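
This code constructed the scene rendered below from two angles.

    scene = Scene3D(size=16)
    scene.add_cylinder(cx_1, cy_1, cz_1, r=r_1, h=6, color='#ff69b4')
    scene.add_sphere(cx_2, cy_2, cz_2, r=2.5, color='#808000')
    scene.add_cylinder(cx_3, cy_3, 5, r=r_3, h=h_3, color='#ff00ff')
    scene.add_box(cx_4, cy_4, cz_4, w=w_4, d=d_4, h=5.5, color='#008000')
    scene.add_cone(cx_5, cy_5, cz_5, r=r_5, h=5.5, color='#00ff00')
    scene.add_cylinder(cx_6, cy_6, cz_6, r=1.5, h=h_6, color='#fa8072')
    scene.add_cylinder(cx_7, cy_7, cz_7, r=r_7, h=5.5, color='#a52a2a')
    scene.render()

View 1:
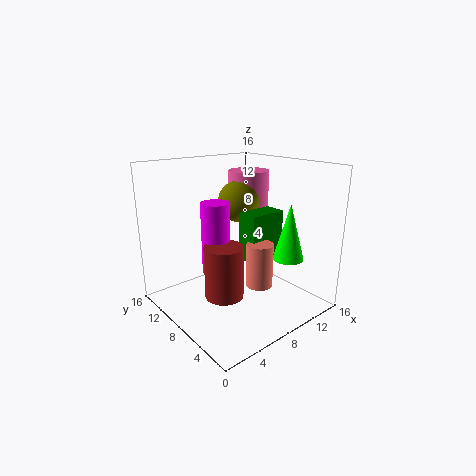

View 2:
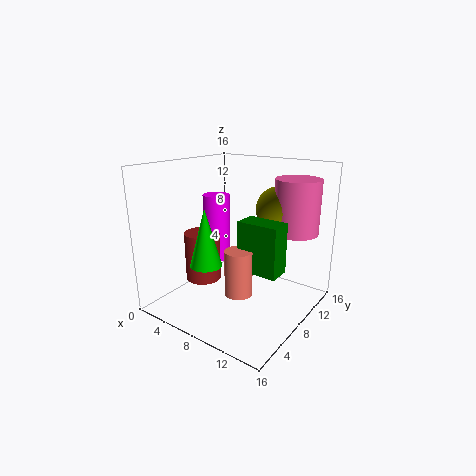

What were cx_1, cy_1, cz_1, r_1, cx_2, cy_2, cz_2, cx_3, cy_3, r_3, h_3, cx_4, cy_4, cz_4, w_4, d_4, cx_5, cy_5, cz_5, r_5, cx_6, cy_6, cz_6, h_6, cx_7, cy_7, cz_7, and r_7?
cx_1 = 13
cy_1 = 12
cz_1 = 8.5
r_1 = 2.5
cx_2 = 11
cy_2 = 11.5
cz_2 = 11
cx_3 = 5
cy_3 = 8
r_3 = 1.5
h_3 = 7.5
cx_4 = 9
cy_4 = 6.5
cz_4 = 5
w_4 = 4.5
d_4 = 2.5
cx_5 = 9
cy_5 = 1.5
cz_5 = 7.5
r_5 = 1.5
cx_6 = 9.5
cy_6 = 6
cz_6 = 2.5
h_6 = 5
cx_7 = 4.5
cy_7 = 6
cz_7 = 3
r_7 = 2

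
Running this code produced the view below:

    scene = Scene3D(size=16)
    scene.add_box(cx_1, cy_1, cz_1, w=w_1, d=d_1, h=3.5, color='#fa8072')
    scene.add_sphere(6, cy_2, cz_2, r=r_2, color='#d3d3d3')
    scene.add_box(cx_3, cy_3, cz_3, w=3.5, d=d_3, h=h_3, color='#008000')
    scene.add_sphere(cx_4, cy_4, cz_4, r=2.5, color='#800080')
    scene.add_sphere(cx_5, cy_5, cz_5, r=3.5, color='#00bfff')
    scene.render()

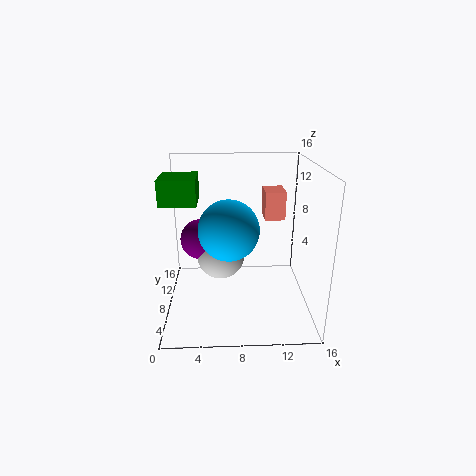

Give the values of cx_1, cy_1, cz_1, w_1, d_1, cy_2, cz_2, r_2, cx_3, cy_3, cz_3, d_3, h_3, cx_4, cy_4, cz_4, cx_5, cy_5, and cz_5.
cx_1 = 11.5, cy_1 = 12, cz_1 = 8.5, w_1 = 2.5, d_1 = 3.5, cy_2 = 12, cz_2 = 4, r_2 = 3, cx_3 = 0.5, cy_3 = 3.5, cz_3 = 13, d_3 = 4, h_3 = 2.5, cx_4 = 3.5, cy_4 = 12.5, cz_4 = 6, cx_5 = 7, cy_5 = 9, cz_5 = 8.5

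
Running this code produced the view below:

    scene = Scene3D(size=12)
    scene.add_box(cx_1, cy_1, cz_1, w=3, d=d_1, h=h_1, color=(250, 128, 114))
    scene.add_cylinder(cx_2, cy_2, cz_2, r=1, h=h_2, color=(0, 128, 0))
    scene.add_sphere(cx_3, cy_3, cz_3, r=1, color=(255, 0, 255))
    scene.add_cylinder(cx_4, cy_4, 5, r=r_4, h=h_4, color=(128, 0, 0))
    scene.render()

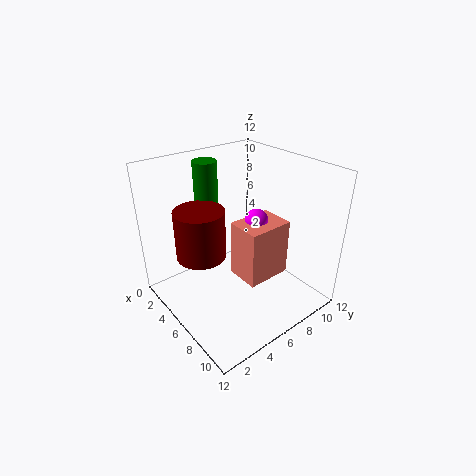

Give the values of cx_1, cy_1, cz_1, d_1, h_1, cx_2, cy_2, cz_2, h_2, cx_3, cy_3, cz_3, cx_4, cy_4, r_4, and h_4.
cx_1 = 5
cy_1 = 6
cz_1 = 2
d_1 = 4
h_1 = 5
cx_2 = 3
cy_2 = 5
cz_2 = 6
h_2 = 6
cx_3 = 6
cy_3 = 8
cz_3 = 7
cx_4 = 5
cy_4 = 3
r_4 = 2
h_4 = 4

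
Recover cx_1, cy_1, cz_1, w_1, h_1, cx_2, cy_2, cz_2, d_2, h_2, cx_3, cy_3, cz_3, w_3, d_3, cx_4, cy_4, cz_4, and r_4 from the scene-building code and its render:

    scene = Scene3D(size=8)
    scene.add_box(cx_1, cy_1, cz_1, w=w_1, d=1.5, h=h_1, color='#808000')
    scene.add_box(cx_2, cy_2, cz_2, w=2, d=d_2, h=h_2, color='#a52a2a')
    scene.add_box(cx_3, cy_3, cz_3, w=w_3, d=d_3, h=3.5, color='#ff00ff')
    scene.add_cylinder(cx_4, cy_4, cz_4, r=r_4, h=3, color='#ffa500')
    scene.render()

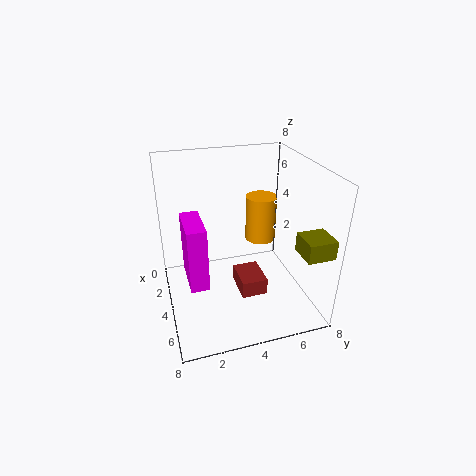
cx_1 = 6, cy_1 = 6.5, cz_1 = 4, w_1 = 1.5, h_1 = 1, cx_2 = 3, cy_2 = 4, cz_2 = 0.5, d_2 = 1.5, h_2 = 1, cx_3 = 3, cy_3 = 1, cz_3 = 2, w_3 = 2.5, d_3 = 1, cx_4 = 1, cy_4 = 6.5, cz_4 = 2, r_4 = 1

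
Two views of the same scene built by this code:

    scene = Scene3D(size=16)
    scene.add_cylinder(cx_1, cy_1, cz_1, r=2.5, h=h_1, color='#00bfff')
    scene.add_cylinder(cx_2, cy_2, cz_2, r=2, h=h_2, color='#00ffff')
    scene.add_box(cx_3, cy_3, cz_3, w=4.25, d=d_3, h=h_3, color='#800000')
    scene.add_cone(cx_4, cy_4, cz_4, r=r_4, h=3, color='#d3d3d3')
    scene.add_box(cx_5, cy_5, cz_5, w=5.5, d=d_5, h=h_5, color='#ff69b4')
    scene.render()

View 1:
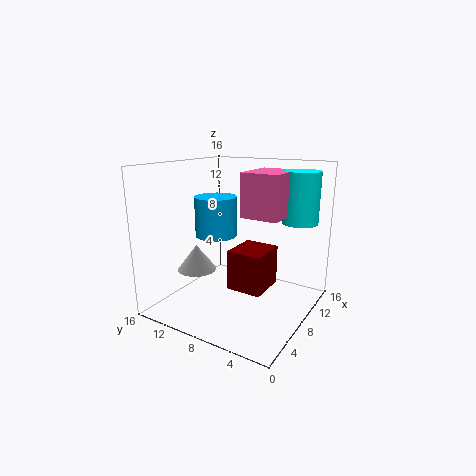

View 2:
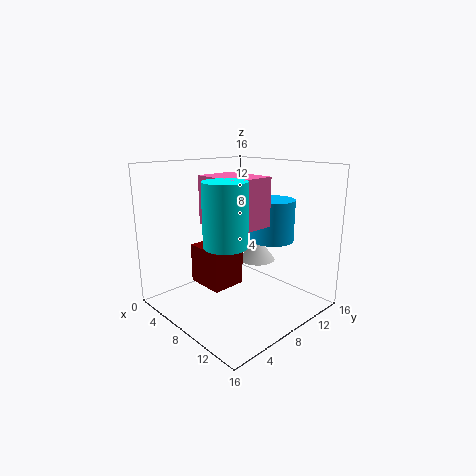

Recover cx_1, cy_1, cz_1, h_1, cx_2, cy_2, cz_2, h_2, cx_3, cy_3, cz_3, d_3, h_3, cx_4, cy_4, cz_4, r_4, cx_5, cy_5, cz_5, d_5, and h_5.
cx_1 = 9.5
cy_1 = 12
cz_1 = 7.25
h_1 = 4.75
cx_2 = 12.25
cy_2 = 2.5
cz_2 = 9.5
h_2 = 5.75
cx_3 = 5
cy_3 = 3.75
cz_3 = 3.25
d_3 = 3.75
h_3 = 4.25
cx_4 = 6.5
cy_4 = 12.75
cz_4 = 3.75
r_4 = 2.25
cx_5 = 7.5
cy_5 = 3.25
cz_5 = 10.5
d_5 = 4.25
h_5 = 4.75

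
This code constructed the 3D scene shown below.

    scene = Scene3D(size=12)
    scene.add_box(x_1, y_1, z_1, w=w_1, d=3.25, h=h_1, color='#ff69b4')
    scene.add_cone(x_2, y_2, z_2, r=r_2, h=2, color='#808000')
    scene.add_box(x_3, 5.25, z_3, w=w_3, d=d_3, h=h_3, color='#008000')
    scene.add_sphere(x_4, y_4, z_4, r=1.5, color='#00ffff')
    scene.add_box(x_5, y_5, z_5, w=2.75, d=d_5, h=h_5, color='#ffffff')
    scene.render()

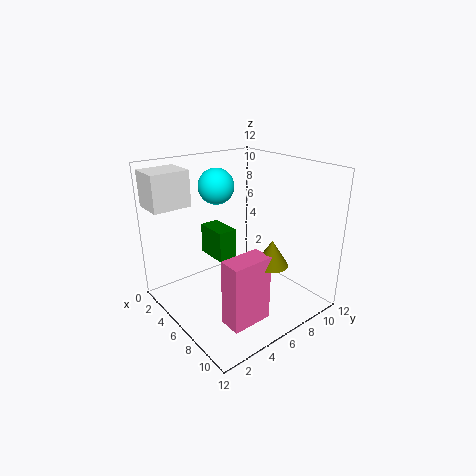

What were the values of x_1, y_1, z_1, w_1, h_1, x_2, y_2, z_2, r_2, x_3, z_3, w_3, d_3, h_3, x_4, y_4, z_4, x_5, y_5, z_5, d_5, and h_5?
x_1 = 8.75
y_1 = 2.25
z_1 = 1
w_1 = 1.75
h_1 = 5.25
x_2 = 10
y_2 = 6
z_2 = 5.25
r_2 = 1.25
x_3 = 1.5
z_3 = 3.25
w_3 = 3
d_3 = 1.75
h_3 = 2.75
x_4 = 3.75
y_4 = 5.5
z_4 = 10
x_5 = 0.25
y_5 = 0.25
z_5 = 8.5
d_5 = 3.25
h_5 = 3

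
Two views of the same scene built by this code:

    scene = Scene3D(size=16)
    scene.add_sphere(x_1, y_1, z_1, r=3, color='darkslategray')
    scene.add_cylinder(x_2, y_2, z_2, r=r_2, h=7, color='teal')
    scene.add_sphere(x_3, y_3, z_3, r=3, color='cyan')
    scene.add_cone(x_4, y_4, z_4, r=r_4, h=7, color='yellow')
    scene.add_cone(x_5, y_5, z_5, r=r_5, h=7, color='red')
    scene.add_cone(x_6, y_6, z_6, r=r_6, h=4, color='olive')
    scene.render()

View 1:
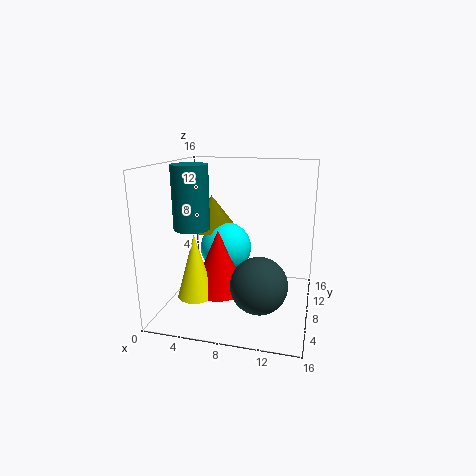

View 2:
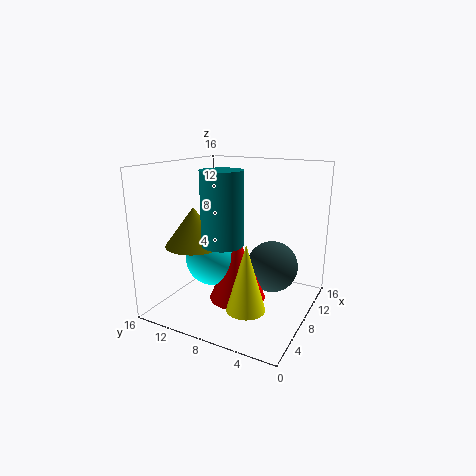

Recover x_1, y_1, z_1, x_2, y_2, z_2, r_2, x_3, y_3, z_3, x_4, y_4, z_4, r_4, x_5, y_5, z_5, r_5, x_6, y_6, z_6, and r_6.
x_1 = 11; y_1 = 5; z_1 = 4; x_2 = 3; y_2 = 7; z_2 = 9; r_2 = 2; x_3 = 6; y_3 = 10; z_3 = 6; x_4 = 4; y_4 = 5; z_4 = 2; r_4 = 2; x_5 = 6; y_5 = 7; z_5 = 2; r_5 = 3; x_6 = 4; y_6 = 11; z_6 = 8; r_6 = 3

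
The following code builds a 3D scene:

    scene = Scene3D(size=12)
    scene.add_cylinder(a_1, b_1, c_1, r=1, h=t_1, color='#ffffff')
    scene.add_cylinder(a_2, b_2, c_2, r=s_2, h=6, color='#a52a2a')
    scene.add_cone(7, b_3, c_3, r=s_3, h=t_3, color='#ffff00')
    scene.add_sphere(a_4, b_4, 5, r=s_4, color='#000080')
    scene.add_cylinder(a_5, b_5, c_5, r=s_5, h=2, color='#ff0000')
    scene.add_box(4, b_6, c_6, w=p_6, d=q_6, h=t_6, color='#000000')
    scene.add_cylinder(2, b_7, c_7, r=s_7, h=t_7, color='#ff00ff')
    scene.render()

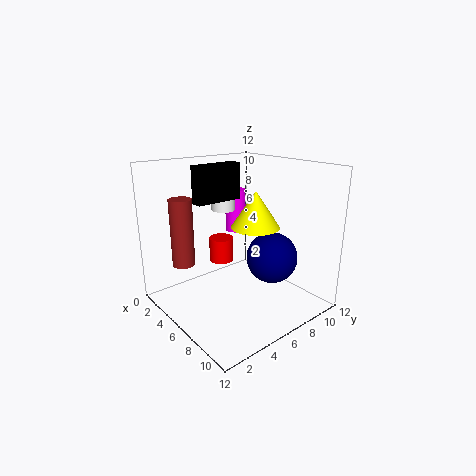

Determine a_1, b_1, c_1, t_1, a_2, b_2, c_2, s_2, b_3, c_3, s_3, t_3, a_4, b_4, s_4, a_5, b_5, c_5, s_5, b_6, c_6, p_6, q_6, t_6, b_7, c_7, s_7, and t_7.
a_1 = 4; b_1 = 6; c_1 = 8; t_1 = 2; a_2 = 2; b_2 = 3; c_2 = 3; s_2 = 1; b_3 = 7; c_3 = 7; s_3 = 2; t_3 = 3; a_4 = 9; b_4 = 7; s_4 = 2; a_5 = 5; b_5 = 5; c_5 = 4; s_5 = 1; b_6 = 3; c_6 = 9; p_6 = 1; q_6 = 4; t_6 = 3; b_7 = 9; c_7 = 5; s_7 = 1; t_7 = 4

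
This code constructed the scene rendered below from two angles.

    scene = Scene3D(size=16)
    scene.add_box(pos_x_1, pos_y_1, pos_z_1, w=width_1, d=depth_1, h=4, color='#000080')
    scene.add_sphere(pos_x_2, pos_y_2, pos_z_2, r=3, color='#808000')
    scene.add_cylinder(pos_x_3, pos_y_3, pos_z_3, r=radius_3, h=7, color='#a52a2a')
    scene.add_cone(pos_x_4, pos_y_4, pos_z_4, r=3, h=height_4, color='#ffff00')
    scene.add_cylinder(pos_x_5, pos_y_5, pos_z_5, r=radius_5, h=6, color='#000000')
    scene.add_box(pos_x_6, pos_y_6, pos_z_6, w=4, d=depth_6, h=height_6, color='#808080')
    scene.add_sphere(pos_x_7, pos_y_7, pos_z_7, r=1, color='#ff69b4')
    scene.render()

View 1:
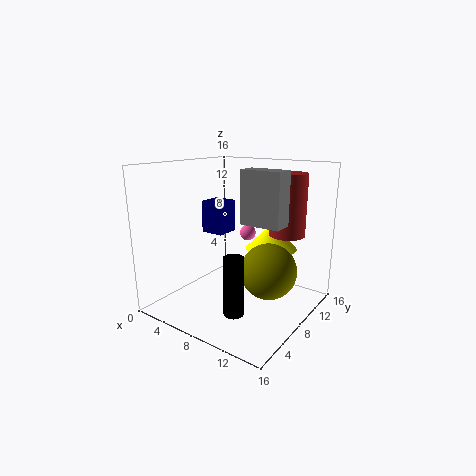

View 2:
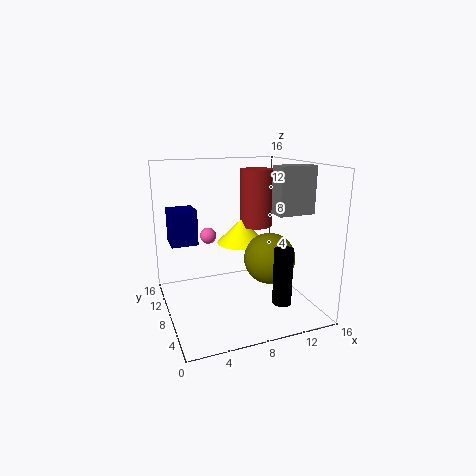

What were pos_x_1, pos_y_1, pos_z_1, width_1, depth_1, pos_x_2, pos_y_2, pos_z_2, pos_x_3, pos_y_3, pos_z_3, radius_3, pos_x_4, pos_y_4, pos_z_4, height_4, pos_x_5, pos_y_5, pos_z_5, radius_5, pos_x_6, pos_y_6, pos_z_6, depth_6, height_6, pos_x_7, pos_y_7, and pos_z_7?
pos_x_1 = 1
pos_y_1 = 10
pos_z_1 = 7
width_1 = 3
depth_1 = 3
pos_x_2 = 12
pos_y_2 = 8
pos_z_2 = 5
pos_x_3 = 12
pos_y_3 = 12
pos_z_3 = 8
radius_3 = 2
pos_x_4 = 10
pos_y_4 = 12
pos_z_4 = 6
height_4 = 3
pos_x_5 = 11
pos_y_5 = 3
pos_z_5 = 2
radius_5 = 1
pos_x_6 = 11
pos_y_6 = 4
pos_z_6 = 11
depth_6 = 2
height_6 = 5
pos_x_7 = 6
pos_y_7 = 13
pos_z_7 = 7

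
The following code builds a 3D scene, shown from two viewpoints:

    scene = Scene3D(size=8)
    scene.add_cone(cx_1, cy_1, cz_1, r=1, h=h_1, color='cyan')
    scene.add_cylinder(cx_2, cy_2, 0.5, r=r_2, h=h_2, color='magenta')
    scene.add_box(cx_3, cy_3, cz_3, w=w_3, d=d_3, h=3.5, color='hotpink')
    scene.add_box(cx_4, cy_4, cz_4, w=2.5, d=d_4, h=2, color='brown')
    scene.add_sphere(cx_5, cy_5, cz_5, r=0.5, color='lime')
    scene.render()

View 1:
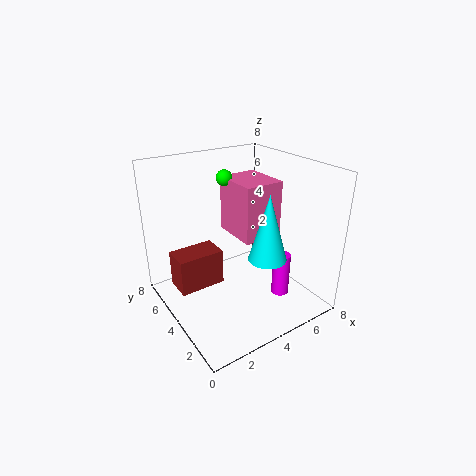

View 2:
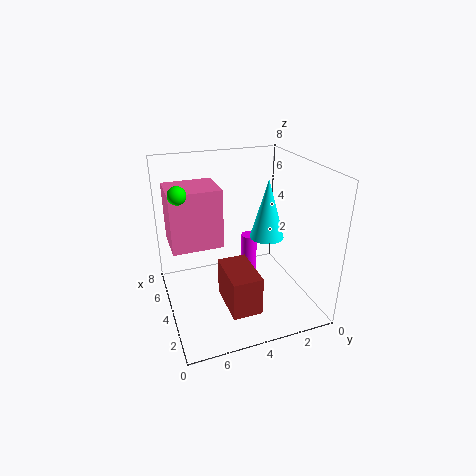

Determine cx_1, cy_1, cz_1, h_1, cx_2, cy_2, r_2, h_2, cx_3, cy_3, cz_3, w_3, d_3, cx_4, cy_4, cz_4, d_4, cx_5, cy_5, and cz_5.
cx_1 = 4.5, cy_1 = 2, cz_1 = 3.5, h_1 = 3.5, cx_2 = 6, cy_2 = 2.5, r_2 = 0.5, h_2 = 2.5, cx_3 = 5, cy_3 = 4.5, cz_3 = 3, w_3 = 2.5, d_3 = 3, cx_4 = 0.5, cy_4 = 4, cz_4 = 1.5, d_4 = 1.5, cx_5 = 5, cy_5 = 7, cz_5 = 6.5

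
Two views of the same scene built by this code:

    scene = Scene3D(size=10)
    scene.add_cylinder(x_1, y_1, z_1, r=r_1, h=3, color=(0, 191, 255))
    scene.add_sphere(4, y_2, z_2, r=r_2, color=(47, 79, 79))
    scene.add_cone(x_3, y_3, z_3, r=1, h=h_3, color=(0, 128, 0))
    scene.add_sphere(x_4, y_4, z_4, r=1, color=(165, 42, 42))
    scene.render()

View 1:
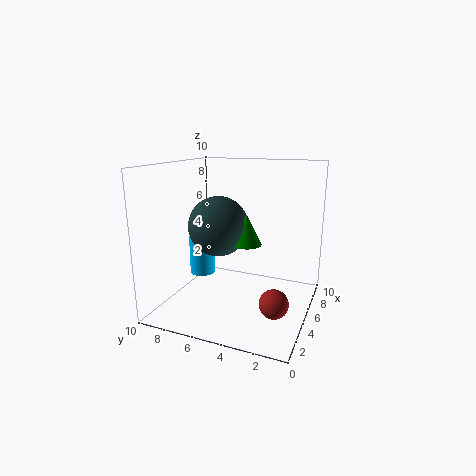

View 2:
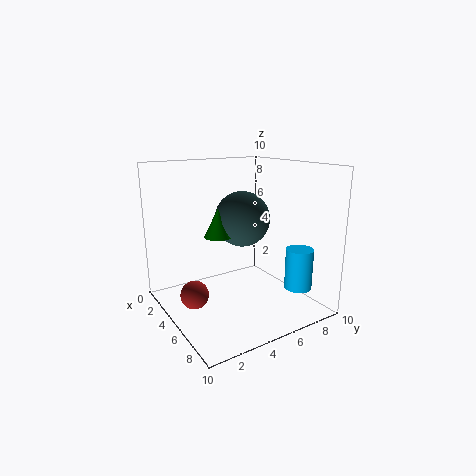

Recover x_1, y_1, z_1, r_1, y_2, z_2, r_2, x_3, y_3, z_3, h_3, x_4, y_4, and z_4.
x_1 = 7
y_1 = 9
z_1 = 1
r_1 = 1
y_2 = 6
z_2 = 6
r_2 = 2
x_3 = 4
y_3 = 4
z_3 = 5
h_3 = 2
x_4 = 4
y_4 = 2
z_4 = 1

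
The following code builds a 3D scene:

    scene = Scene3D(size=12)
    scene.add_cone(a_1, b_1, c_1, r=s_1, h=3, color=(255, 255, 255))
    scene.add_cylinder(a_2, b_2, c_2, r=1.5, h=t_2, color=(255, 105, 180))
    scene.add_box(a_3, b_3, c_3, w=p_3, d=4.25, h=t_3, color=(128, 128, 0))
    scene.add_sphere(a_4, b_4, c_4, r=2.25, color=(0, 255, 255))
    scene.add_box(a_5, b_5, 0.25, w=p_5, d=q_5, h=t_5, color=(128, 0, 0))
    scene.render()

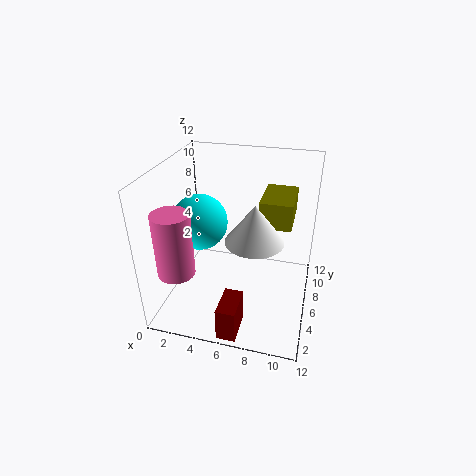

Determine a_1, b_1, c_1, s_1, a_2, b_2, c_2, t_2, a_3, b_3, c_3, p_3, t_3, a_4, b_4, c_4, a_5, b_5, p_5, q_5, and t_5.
a_1 = 7.75
b_1 = 4.25
c_1 = 7
s_1 = 2.25
a_2 = 1.75
b_2 = 2.75
c_2 = 4
t_2 = 5.25
a_3 = 7.5
b_3 = 6.75
c_3 = 6.75
p_3 = 2.75
t_3 = 2.25
a_4 = 3
b_4 = 5.25
c_4 = 7.5
a_5 = 5.75
b_5 = 0.25
p_5 = 1.5
q_5 = 2.75
t_5 = 2.75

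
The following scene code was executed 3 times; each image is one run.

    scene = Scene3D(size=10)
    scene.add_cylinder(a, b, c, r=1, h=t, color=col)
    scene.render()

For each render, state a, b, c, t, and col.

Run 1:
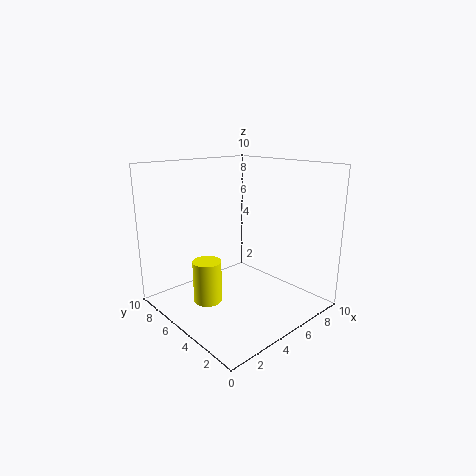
a = 3, b = 6, c = 0.5, t = 3, col = 'yellow'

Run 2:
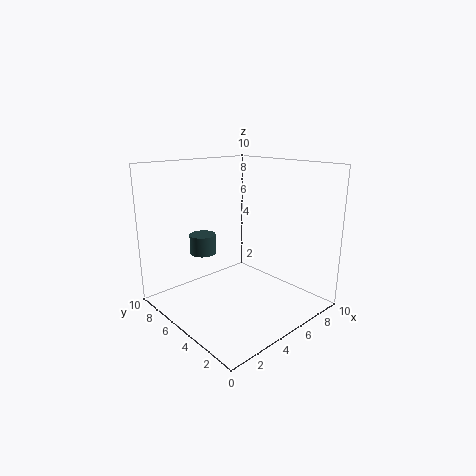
a = 4.5, b = 8.5, c = 3, t = 1.5, col = 'darkslategray'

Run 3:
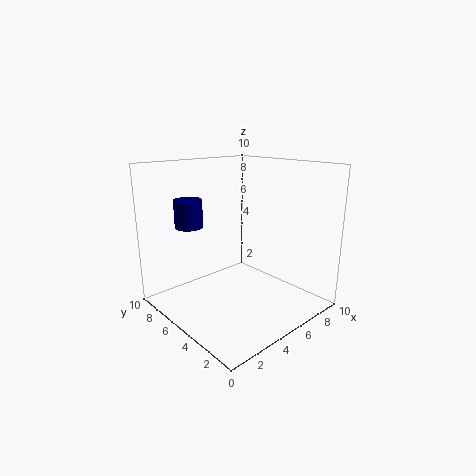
a = 3, b = 8, c = 5.5, t = 2, col = 'navy'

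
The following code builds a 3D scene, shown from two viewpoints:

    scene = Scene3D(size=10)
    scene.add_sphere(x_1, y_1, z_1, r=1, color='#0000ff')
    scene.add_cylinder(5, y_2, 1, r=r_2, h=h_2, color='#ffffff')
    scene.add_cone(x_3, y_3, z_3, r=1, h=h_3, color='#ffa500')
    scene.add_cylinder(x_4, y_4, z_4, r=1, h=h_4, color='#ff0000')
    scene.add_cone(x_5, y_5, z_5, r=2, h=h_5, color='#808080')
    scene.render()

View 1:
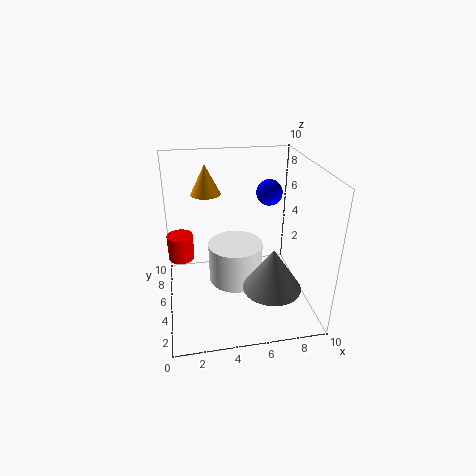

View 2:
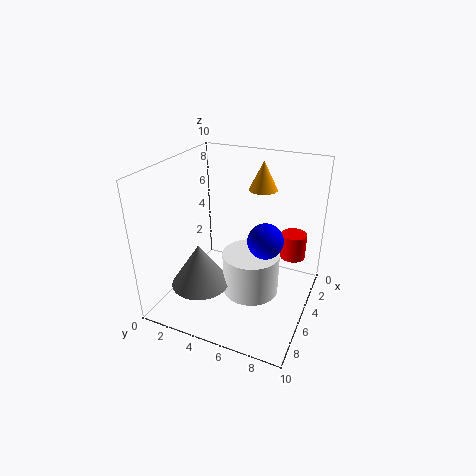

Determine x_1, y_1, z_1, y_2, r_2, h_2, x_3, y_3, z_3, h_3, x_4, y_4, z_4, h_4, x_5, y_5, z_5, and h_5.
x_1 = 8; y_1 = 8; z_1 = 7; y_2 = 6; r_2 = 2; h_2 = 3; x_3 = 3; y_3 = 6; z_3 = 8; h_3 = 2; x_4 = 1; y_4 = 8; z_4 = 2; h_4 = 2; x_5 = 7; y_5 = 3; z_5 = 2; h_5 = 3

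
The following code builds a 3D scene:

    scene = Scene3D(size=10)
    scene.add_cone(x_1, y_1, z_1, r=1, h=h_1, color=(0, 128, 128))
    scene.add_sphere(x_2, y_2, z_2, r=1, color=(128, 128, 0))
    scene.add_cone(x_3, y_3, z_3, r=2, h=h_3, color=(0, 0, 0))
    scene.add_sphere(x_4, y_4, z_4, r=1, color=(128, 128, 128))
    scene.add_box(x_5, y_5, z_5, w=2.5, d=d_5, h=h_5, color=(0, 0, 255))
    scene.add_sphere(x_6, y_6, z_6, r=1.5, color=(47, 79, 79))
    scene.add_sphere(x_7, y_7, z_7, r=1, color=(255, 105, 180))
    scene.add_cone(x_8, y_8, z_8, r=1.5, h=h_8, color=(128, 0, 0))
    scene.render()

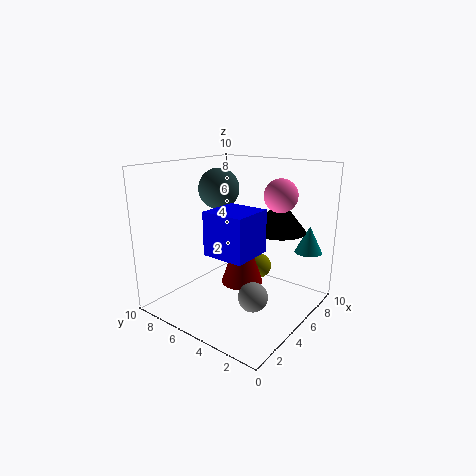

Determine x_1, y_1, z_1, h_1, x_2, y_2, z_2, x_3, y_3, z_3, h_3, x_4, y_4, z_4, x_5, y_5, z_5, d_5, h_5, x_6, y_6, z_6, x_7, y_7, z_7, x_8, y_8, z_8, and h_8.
x_1 = 9; y_1 = 1.5; z_1 = 3.5; h_1 = 2; x_2 = 8.5; y_2 = 5.5; z_2 = 1.5; x_3 = 8; y_3 = 3.5; z_3 = 5; h_3 = 2.5; x_4 = 4; y_4 = 3; z_4 = 1.5; x_5 = 0.5; y_5 = 1.5; z_5 = 5.5; d_5 = 2.5; h_5 = 2.5; x_6 = 6; y_6 = 7.5; z_6 = 8; x_7 = 4.5; y_7 = 1.5; z_7 = 8.5; x_8 = 5.5; y_8 = 5; z_8 = 1.5; h_8 = 4.5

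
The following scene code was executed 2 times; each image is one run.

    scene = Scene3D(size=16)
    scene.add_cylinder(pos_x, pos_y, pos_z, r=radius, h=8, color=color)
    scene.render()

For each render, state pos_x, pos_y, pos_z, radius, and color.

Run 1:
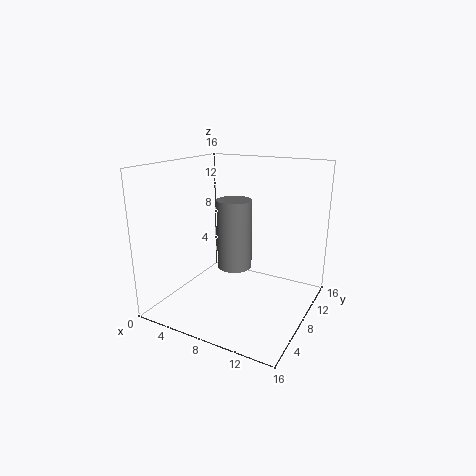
pos_x = 7; pos_y = 9; pos_z = 4; radius = 2; color = 'gray'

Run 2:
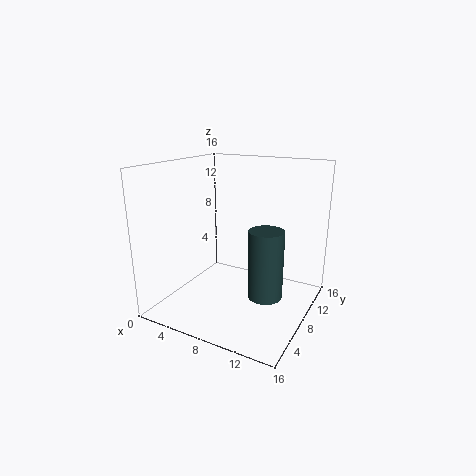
pos_x = 11; pos_y = 9; pos_z = 1; radius = 2; color = 'darkslategray'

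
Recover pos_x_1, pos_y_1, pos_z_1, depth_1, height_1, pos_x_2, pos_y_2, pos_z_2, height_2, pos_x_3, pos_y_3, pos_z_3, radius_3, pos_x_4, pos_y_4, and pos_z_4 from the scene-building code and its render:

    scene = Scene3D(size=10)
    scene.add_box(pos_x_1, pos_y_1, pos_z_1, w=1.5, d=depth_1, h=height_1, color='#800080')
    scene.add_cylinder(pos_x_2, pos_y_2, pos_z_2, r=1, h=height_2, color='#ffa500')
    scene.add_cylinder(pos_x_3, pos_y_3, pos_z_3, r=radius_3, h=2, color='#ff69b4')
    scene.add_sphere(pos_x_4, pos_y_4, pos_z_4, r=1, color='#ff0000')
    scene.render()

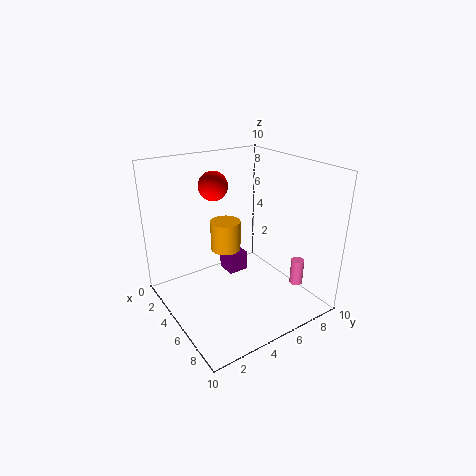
pos_x_1 = 2.5
pos_y_1 = 5
pos_z_1 = 1.5
depth_1 = 1.5
height_1 = 1.5
pos_x_2 = 5
pos_y_2 = 4
pos_z_2 = 4.5
height_2 = 2
pos_x_3 = 6.5
pos_y_3 = 9.5
pos_z_3 = 0.5
radius_3 = 0.5
pos_x_4 = 3.5
pos_y_4 = 4
pos_z_4 = 8.5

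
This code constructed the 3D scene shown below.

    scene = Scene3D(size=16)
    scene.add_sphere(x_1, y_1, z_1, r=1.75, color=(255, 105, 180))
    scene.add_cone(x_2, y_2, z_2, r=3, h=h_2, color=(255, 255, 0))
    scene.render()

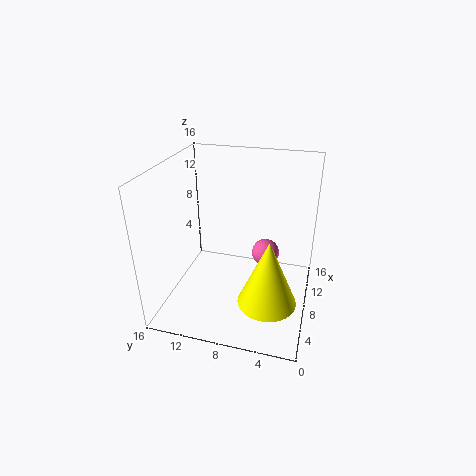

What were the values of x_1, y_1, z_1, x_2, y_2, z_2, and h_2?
x_1 = 13.25; y_1 = 5.75; z_1 = 3.25; x_2 = 3.75; y_2 = 3.75; z_2 = 3.5; h_2 = 7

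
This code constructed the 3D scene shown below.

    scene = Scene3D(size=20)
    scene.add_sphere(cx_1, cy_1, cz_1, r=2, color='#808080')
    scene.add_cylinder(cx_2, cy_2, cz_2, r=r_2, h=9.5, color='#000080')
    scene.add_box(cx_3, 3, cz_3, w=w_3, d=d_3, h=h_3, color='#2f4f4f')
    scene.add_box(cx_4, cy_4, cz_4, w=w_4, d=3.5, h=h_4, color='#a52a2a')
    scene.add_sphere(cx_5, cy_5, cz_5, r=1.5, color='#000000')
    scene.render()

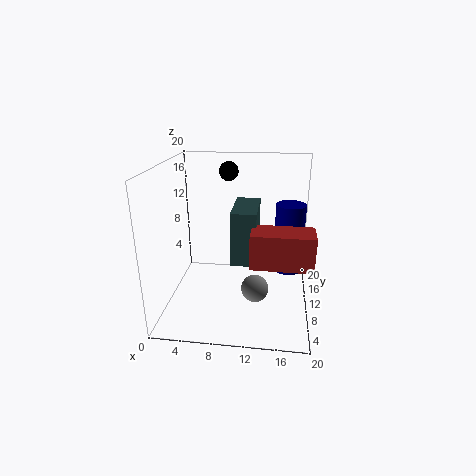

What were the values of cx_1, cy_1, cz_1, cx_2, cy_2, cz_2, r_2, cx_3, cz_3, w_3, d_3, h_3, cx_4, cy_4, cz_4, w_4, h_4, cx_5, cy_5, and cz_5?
cx_1 = 12.5
cy_1 = 10
cz_1 = 2
cx_2 = 17
cy_2 = 10.5
cz_2 = 5.5
r_2 = 2
cx_3 = 10
cz_3 = 9.5
w_3 = 3
d_3 = 6.5
h_3 = 6.5
cx_4 = 12.5
cy_4 = 0.5
cz_4 = 10.5
w_4 = 7
h_4 = 4
cx_5 = 7.5
cy_5 = 18
cz_5 = 17.5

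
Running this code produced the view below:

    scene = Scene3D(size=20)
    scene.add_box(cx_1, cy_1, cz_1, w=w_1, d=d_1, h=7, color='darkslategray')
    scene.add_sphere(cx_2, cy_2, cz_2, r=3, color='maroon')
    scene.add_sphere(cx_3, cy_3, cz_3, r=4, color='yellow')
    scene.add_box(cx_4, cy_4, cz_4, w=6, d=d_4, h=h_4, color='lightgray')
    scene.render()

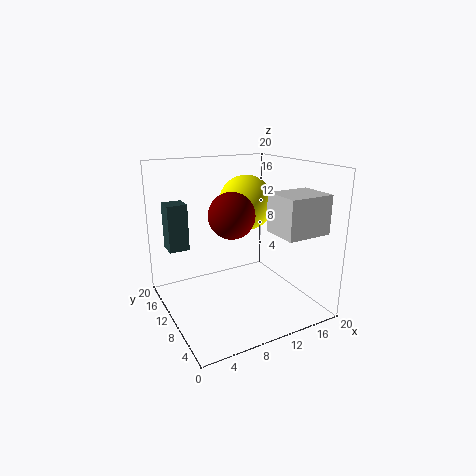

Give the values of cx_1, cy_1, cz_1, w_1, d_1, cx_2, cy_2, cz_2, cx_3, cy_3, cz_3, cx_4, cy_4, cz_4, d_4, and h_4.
cx_1 = 2, cy_1 = 16, cz_1 = 7, w_1 = 3, d_1 = 3, cx_2 = 8, cy_2 = 8, cz_2 = 14, cx_3 = 13, cy_3 = 13, cz_3 = 14, cx_4 = 12, cy_4 = 1, cz_4 = 12, d_4 = 5, h_4 = 5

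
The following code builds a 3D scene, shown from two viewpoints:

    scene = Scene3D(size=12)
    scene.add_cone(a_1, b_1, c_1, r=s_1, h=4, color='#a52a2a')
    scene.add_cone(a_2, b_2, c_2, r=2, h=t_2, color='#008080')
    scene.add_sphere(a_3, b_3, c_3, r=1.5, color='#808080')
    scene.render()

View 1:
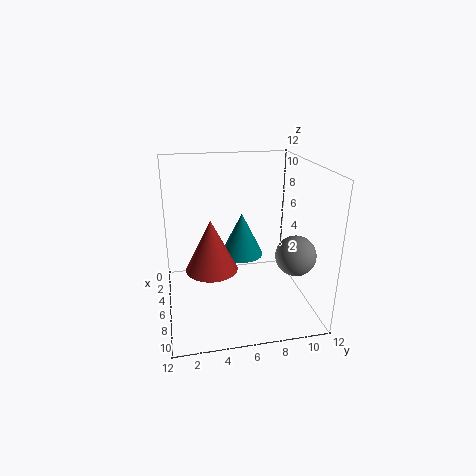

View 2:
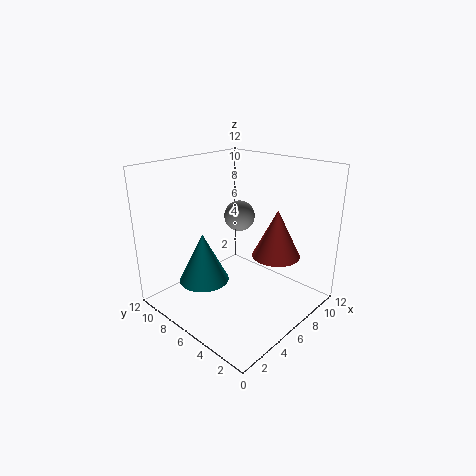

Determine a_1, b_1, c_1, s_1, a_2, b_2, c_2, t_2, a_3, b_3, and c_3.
a_1 = 8
b_1 = 3.5
c_1 = 4.5
s_1 = 2
a_2 = 3
b_2 = 7
c_2 = 3
t_2 = 4
a_3 = 10
b_3 = 9.5
c_3 = 6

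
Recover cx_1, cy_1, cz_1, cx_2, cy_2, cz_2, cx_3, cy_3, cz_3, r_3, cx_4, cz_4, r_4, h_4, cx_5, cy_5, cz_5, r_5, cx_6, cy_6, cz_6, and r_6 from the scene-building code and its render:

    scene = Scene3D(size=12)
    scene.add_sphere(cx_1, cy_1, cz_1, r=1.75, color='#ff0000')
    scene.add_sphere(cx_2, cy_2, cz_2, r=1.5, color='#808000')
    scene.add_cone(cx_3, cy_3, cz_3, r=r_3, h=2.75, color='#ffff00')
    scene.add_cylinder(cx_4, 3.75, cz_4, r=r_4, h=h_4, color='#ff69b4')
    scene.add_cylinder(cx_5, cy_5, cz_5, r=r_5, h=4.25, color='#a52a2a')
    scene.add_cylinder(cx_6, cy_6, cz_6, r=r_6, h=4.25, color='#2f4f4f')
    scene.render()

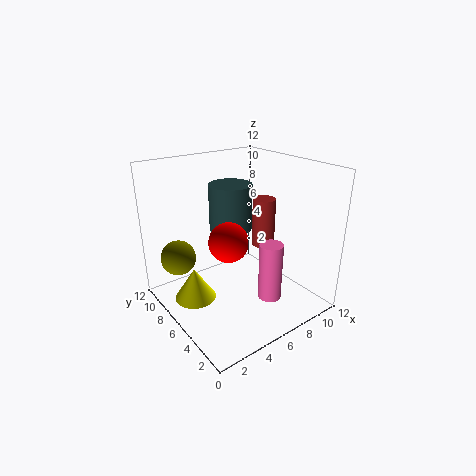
cx_1 = 5.75; cy_1 = 7; cz_1 = 5.25; cx_2 = 2; cy_2 = 9.25; cz_2 = 4; cx_3 = 2.5; cy_3 = 7.5; cz_3 = 0.75; r_3 = 1.75; cx_4 = 7.75; cz_4 = 0.75; r_4 = 1; h_4 = 5; cx_5 = 9; cy_5 = 6.25; cz_5 = 4.5; r_5 = 1; cx_6 = 7.75; cy_6 = 9.5; cz_6 = 5.25; r_6 = 2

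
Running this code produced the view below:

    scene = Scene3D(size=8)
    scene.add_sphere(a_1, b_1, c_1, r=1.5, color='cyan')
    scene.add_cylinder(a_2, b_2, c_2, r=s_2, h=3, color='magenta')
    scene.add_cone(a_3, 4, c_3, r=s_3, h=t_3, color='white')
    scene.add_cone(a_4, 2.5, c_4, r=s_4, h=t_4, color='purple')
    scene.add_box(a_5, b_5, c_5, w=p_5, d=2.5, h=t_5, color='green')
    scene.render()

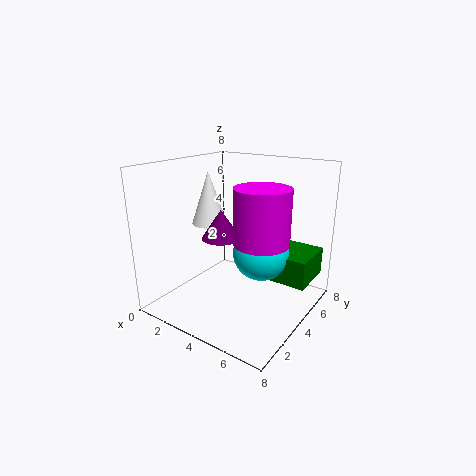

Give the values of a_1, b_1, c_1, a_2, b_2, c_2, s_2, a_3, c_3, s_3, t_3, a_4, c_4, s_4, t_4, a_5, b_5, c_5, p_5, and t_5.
a_1 = 5.5
b_1 = 4
c_1 = 3.5
a_2 = 5.5
b_2 = 4
c_2 = 4
s_2 = 1.5
a_3 = 2
c_3 = 4.5
s_3 = 1
t_3 = 3
a_4 = 4
c_4 = 4.5
s_4 = 1
t_4 = 1.5
a_5 = 6
b_5 = 4
c_5 = 2
p_5 = 2
t_5 = 1.5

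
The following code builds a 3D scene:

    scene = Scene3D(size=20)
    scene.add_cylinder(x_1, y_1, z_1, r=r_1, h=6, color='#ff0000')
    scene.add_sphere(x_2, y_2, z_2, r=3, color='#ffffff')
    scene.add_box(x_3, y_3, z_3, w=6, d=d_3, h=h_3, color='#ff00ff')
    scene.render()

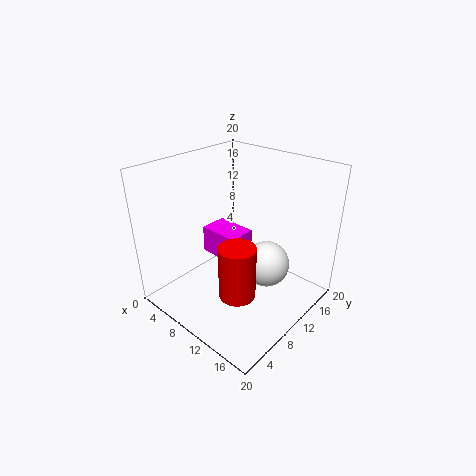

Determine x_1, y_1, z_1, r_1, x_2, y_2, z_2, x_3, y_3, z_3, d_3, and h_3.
x_1 = 17; y_1 = 2; z_1 = 9; r_1 = 2; x_2 = 15; y_2 = 10; z_2 = 8; x_3 = 4; y_3 = 9; z_3 = 6; d_3 = 4; h_3 = 4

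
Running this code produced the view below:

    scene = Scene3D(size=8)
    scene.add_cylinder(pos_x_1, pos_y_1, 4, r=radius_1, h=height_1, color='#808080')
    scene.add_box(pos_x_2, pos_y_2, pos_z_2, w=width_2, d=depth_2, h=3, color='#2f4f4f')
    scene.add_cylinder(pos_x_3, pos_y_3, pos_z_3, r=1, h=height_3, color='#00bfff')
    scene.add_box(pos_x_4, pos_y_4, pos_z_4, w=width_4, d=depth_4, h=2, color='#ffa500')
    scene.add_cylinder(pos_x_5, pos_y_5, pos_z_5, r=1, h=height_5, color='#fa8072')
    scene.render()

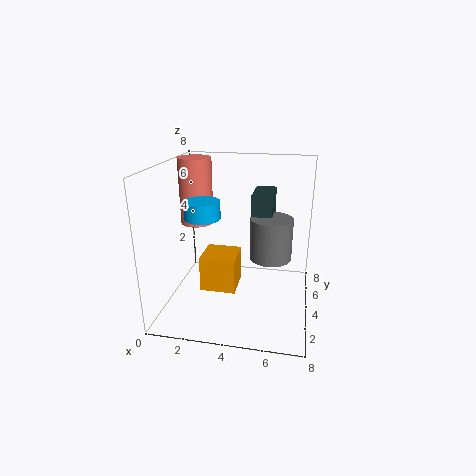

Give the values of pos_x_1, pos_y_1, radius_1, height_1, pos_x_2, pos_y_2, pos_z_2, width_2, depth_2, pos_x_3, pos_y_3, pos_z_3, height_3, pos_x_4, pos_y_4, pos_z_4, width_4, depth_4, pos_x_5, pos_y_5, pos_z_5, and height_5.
pos_x_1 = 6, pos_y_1 = 2, radius_1 = 1, height_1 = 2, pos_x_2 = 5, pos_y_2 = 2, pos_z_2 = 4, width_2 = 1, depth_2 = 2, pos_x_3 = 2, pos_y_3 = 4, pos_z_3 = 5, height_3 = 1, pos_x_4 = 2, pos_y_4 = 3, pos_z_4 = 1, width_4 = 2, depth_4 = 2, pos_x_5 = 1, pos_y_5 = 6, pos_z_5 = 4, height_5 = 4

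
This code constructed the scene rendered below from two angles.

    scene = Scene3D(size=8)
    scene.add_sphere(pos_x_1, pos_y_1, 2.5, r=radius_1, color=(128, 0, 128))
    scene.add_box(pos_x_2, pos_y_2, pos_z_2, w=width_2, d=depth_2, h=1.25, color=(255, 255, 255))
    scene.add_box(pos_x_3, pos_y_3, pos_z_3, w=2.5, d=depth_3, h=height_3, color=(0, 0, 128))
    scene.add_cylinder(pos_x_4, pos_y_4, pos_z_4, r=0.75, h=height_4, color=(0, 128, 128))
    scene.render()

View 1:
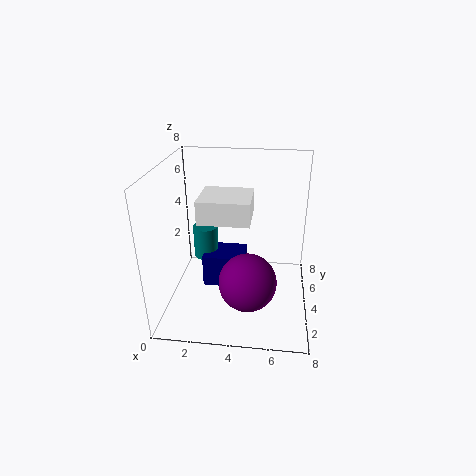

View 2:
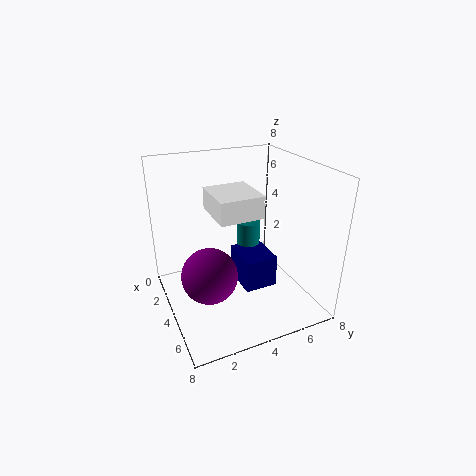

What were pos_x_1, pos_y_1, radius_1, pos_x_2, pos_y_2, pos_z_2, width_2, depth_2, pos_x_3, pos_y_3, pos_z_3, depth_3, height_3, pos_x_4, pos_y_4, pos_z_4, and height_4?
pos_x_1 = 4.75; pos_y_1 = 2; radius_1 = 1.5; pos_x_2 = 2; pos_y_2 = 2.75; pos_z_2 = 5.25; width_2 = 2.75; depth_2 = 2.5; pos_x_3 = 1.75; pos_y_3 = 4.5; pos_z_3 = 0.25; depth_3 = 2; height_3 = 2; pos_x_4 = 1.75; pos_y_4 = 5.75; pos_z_4 = 1.75; height_4 = 2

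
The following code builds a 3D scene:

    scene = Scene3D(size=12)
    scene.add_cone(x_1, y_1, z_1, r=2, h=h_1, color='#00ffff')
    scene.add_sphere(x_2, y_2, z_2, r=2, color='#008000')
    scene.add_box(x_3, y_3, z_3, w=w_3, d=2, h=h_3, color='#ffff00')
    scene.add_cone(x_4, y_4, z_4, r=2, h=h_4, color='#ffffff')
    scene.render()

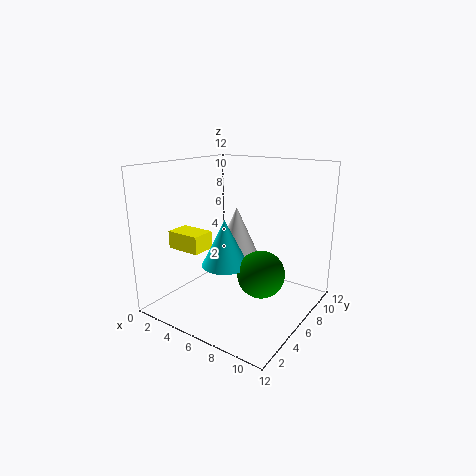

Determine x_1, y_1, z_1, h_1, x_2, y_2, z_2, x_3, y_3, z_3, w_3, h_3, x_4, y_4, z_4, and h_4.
x_1 = 5, y_1 = 5.5, z_1 = 3.5, h_1 = 4, x_2 = 8, y_2 = 6.5, z_2 = 3, x_3 = 1, y_3 = 3, z_3 = 5, w_3 = 3, h_3 = 1.5, x_4 = 4.5, y_4 = 8, z_4 = 3.5, h_4 = 4.5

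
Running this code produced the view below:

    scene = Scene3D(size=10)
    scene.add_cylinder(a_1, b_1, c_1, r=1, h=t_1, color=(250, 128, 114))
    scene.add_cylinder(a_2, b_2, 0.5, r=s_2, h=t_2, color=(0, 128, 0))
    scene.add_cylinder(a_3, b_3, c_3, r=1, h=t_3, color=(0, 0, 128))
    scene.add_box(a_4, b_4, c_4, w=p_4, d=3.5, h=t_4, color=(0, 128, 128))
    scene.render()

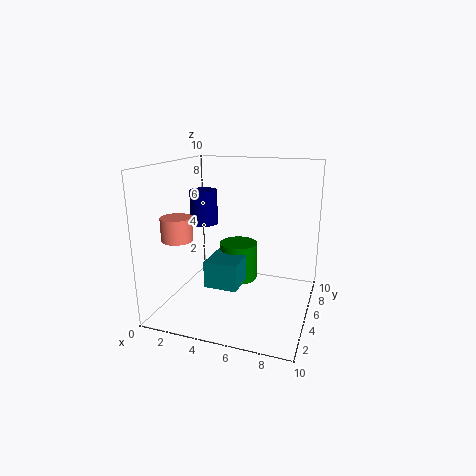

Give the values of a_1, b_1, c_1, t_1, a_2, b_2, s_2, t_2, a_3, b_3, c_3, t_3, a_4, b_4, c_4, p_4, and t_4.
a_1 = 2; b_1 = 2; c_1 = 5.5; t_1 = 1.5; a_2 = 4; b_2 = 8; s_2 = 1.5; t_2 = 3; a_3 = 2; b_3 = 6; c_3 = 5.5; t_3 = 2.5; a_4 = 2.5; b_4 = 4.5; c_4 = 1; p_4 = 2.5; t_4 = 2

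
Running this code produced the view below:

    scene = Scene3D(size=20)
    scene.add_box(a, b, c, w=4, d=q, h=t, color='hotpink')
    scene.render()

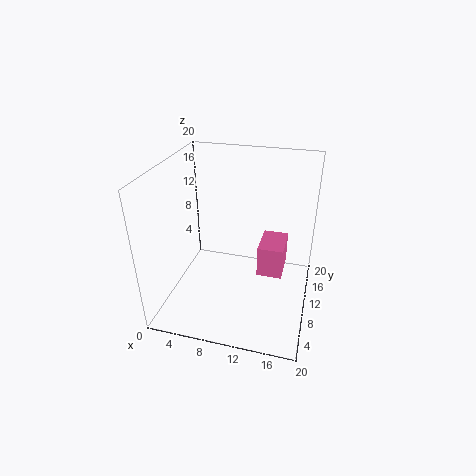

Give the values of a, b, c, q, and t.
a = 12; b = 14; c = 1; q = 6; t = 5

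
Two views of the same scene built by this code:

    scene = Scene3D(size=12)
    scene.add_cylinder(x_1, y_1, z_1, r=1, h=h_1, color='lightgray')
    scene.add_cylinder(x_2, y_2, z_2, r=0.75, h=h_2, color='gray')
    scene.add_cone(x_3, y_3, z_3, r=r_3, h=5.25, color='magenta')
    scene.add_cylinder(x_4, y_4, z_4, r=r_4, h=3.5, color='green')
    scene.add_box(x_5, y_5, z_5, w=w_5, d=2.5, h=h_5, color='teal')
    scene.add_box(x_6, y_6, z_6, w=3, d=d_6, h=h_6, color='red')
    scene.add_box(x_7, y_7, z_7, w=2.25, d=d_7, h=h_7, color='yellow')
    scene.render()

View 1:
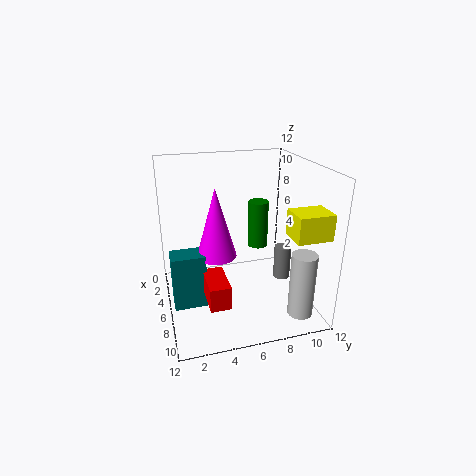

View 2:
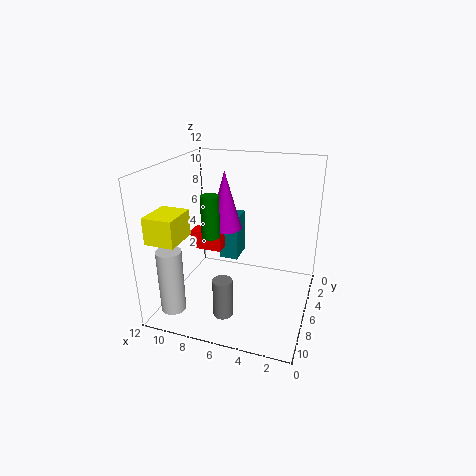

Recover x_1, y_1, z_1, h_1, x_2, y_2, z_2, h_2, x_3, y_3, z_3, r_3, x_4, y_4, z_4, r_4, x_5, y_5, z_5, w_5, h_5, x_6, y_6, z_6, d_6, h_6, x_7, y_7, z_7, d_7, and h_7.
x_1 = 10.25, y_1 = 10, z_1 = 0.75, h_1 = 5.25, x_2 = 5.75, y_2 = 10.25, z_2 = 1.5, h_2 = 3, x_3 = 8, y_3 = 3.75, z_3 = 5.75, r_3 = 1.5, x_4 = 8, y_4 = 7, z_4 = 6.25, r_4 = 0.75, x_5 = 7.25, y_5 = 0.25, z_5 = 2, w_5 = 1.75, h_5 = 4.25, x_6 = 8.5, y_6 = 2.5, z_6 = 3.25, d_6 = 1.5, h_6 = 1.75, x_7 = 8.75, y_7 = 9, z_7 = 7.25, d_7 = 2.75, h_7 = 2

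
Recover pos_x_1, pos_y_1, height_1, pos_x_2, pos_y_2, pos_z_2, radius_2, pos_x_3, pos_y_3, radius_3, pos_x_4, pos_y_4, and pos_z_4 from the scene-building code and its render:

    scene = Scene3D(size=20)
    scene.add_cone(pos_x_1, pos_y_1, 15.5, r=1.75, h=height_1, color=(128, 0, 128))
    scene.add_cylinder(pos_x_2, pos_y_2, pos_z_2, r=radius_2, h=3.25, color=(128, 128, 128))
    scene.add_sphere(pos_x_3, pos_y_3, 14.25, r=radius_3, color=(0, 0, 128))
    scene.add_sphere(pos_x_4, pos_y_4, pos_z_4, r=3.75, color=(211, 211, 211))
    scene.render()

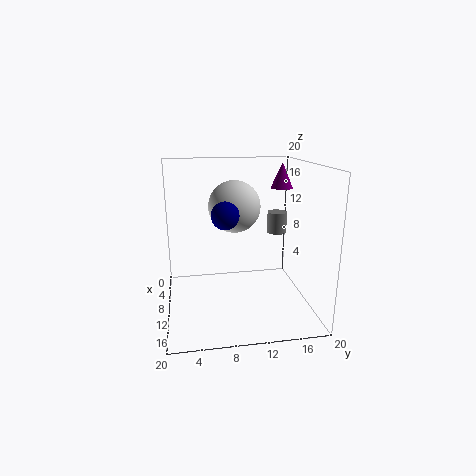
pos_x_1 = 3
pos_y_1 = 18.25
height_1 = 4
pos_x_2 = 5.25
pos_y_2 = 17
pos_z_2 = 9
radius_2 = 1.5
pos_x_3 = 13.75
pos_y_3 = 7.75
radius_3 = 1.75
pos_x_4 = 7
pos_y_4 = 10
pos_z_4 = 13.75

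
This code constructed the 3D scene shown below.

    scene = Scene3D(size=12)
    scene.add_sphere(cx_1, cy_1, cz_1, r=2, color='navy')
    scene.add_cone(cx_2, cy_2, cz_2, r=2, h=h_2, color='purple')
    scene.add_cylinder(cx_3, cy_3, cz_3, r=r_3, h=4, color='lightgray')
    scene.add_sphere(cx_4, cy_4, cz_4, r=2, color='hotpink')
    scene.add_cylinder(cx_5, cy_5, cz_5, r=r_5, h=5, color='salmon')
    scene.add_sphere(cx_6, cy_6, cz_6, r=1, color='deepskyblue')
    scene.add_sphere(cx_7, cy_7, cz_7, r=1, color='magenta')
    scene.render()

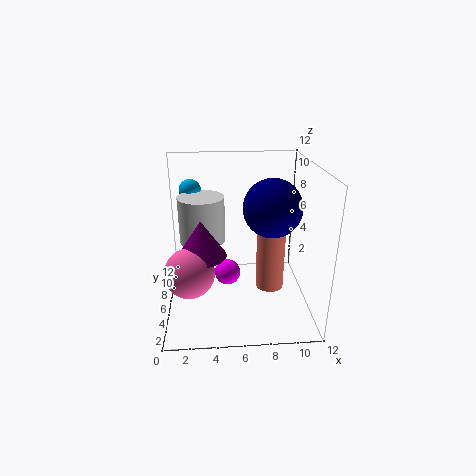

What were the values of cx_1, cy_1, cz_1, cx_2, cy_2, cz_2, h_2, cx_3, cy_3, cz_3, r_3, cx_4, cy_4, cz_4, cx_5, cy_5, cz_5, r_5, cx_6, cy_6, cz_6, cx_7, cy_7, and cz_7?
cx_1 = 8; cy_1 = 2; cz_1 = 10; cx_2 = 3; cy_2 = 5; cz_2 = 5; h_2 = 3; cx_3 = 3; cy_3 = 8; cz_3 = 5; r_3 = 2; cx_4 = 2; cy_4 = 4; cz_4 = 4; cx_5 = 8; cy_5 = 2; cz_5 = 4; r_5 = 1; cx_6 = 2; cy_6 = 10; cz_6 = 9; cx_7 = 5; cy_7 = 4; cz_7 = 4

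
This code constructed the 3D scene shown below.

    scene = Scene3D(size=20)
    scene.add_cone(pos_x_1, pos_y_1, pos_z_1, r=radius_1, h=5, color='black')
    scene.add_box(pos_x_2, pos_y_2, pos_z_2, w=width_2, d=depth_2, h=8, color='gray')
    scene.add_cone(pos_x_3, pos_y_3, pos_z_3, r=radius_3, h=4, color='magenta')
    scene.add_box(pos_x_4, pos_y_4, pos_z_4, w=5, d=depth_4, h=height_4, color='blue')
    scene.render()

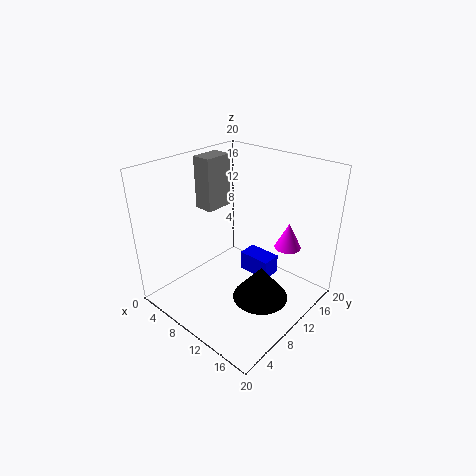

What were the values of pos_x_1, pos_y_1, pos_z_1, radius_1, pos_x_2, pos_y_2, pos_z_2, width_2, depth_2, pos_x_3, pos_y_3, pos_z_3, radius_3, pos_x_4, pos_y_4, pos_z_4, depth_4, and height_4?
pos_x_1 = 13.5
pos_y_1 = 11
pos_z_1 = 1
radius_1 = 4
pos_x_2 = 0.5
pos_y_2 = 11
pos_z_2 = 11.5
width_2 = 3
depth_2 = 4.5
pos_x_3 = 13.5
pos_y_3 = 17.5
pos_z_3 = 6.5
radius_3 = 2
pos_x_4 = 7.5
pos_y_4 = 13.5
pos_z_4 = 2
depth_4 = 3
height_4 = 3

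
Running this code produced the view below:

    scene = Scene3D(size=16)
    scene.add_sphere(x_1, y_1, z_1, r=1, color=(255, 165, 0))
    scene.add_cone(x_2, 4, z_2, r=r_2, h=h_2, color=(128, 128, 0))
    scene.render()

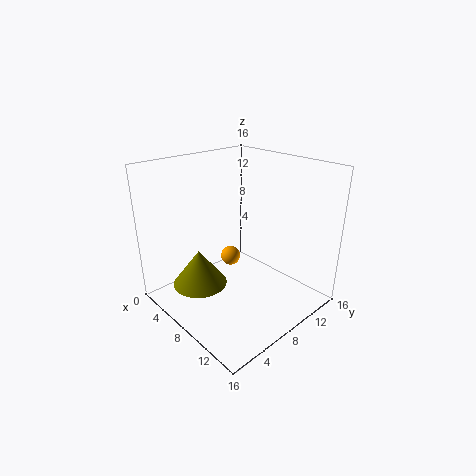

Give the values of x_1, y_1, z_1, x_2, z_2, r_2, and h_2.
x_1 = 9, y_1 = 6, z_1 = 7, x_2 = 6, z_2 = 3, r_2 = 3, h_2 = 4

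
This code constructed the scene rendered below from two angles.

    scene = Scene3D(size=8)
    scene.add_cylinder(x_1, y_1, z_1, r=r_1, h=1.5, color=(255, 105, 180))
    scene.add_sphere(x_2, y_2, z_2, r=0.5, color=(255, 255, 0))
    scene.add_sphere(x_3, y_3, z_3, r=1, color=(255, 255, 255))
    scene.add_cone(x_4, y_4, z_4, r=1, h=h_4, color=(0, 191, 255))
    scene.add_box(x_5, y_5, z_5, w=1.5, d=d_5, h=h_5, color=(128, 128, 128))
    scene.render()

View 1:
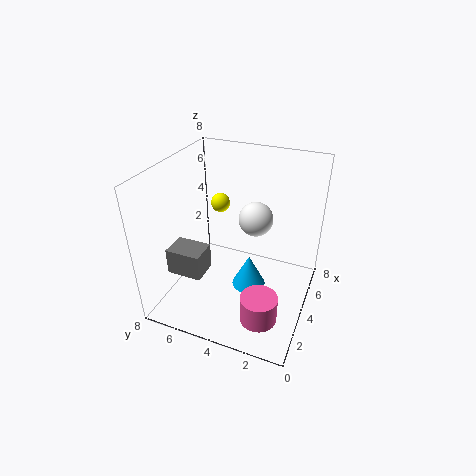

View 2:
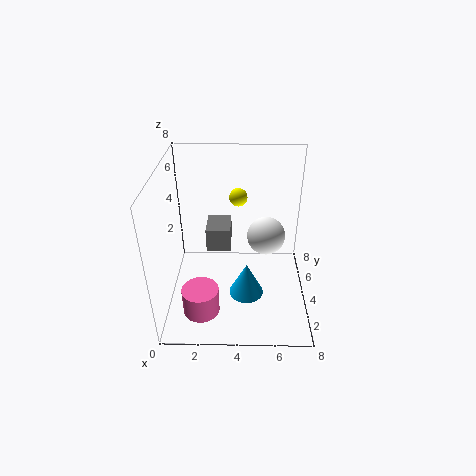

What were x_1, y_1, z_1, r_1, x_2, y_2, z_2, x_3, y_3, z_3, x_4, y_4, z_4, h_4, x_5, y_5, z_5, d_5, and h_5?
x_1 = 2
y_1 = 2
z_1 = 0.5
r_1 = 1
x_2 = 4
y_2 = 5
z_2 = 6
x_3 = 5.5
y_3 = 3.5
z_3 = 4.5
x_4 = 4.5
y_4 = 3.5
z_4 = 0.5
h_4 = 2
x_5 = 2
y_5 = 5.5
z_5 = 2
d_5 = 2
h_5 = 1.5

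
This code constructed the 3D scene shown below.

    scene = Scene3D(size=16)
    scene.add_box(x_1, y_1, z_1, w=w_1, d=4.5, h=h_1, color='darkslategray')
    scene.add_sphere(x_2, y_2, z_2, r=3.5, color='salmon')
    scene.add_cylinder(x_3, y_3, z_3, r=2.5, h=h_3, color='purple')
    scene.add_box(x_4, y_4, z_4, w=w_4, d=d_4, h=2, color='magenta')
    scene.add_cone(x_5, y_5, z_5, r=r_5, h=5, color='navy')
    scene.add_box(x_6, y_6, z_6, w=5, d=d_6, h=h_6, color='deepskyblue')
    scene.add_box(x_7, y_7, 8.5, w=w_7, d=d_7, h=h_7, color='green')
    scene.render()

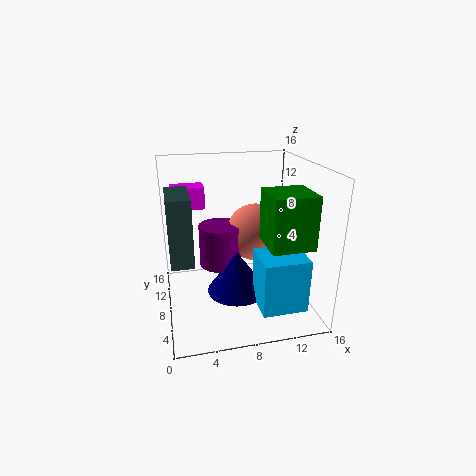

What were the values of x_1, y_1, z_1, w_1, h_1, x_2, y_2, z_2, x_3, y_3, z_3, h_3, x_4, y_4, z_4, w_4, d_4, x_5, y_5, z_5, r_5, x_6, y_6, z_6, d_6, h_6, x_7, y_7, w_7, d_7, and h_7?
x_1 = 0.5; y_1 = 0.5; z_1 = 9; w_1 = 2; h_1 = 6; x_2 = 11; y_2 = 11.5; z_2 = 7; x_3 = 6.5; y_3 = 11; z_3 = 3.5; h_3 = 5; x_4 = 1; y_4 = 4; z_4 = 13; w_4 = 3; d_4 = 2; x_5 = 8; y_5 = 8.5; z_5 = 1; r_5 = 3.5; x_6 = 9.5; y_6 = 2.5; z_6 = 1; d_6 = 4.5; h_6 = 6; x_7 = 10; y_7 = 2; w_7 = 4.5; d_7 = 4.5; h_7 = 5.5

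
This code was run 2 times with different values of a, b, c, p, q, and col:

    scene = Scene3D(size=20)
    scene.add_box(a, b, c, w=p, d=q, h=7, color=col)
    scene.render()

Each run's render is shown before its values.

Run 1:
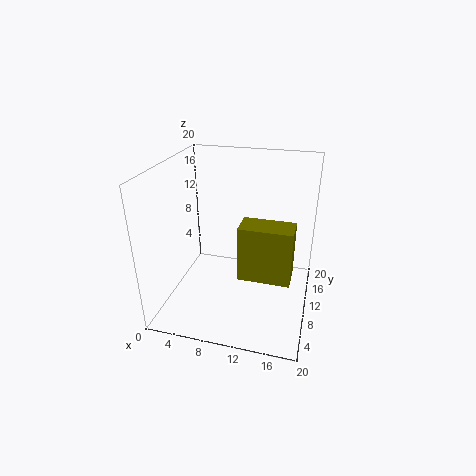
a = 11.5; b = 4; c = 7.5; p = 6.5; q = 3.5; col = 'olive'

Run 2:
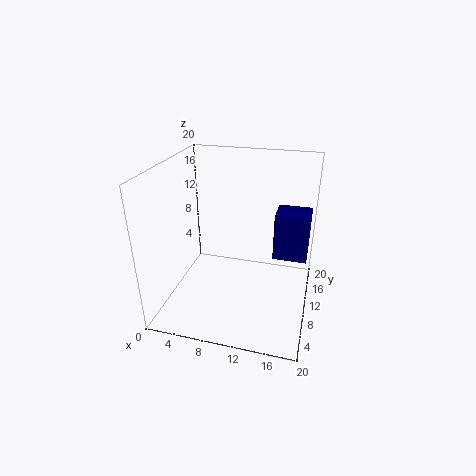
a = 14.5; b = 13; c = 5.5; p = 5; q = 4.5; col = 'navy'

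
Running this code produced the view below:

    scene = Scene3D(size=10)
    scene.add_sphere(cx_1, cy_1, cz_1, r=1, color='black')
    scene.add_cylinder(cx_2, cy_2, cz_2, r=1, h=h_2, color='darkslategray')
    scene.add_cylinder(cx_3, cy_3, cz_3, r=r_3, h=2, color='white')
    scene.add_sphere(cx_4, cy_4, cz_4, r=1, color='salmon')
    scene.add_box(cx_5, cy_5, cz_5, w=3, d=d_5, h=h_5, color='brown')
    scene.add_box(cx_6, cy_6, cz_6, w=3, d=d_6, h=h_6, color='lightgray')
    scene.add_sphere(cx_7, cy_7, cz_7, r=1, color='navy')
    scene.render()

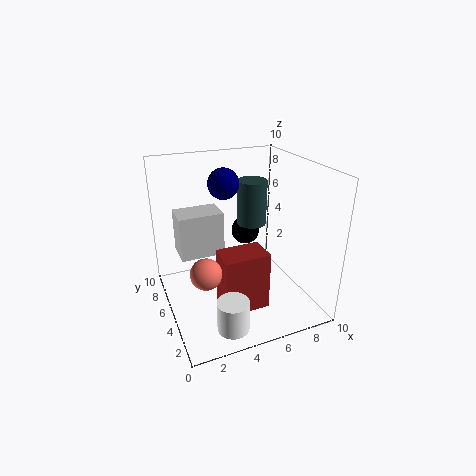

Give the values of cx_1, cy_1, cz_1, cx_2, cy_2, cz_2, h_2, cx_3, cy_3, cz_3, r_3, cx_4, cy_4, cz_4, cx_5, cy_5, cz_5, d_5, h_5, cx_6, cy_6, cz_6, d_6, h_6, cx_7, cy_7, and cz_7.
cx_1 = 6; cy_1 = 6; cz_1 = 5; cx_2 = 6; cy_2 = 5; cz_2 = 6; h_2 = 3; cx_3 = 3; cy_3 = 1; cz_3 = 1; r_3 = 1; cx_4 = 2; cy_4 = 3; cz_4 = 4; cx_5 = 3; cy_5 = 2; cz_5 = 1; d_5 = 2; h_5 = 4; cx_6 = 1; cy_6 = 5; cz_6 = 4; d_6 = 2; h_6 = 3; cx_7 = 4; cy_7 = 5; cz_7 = 9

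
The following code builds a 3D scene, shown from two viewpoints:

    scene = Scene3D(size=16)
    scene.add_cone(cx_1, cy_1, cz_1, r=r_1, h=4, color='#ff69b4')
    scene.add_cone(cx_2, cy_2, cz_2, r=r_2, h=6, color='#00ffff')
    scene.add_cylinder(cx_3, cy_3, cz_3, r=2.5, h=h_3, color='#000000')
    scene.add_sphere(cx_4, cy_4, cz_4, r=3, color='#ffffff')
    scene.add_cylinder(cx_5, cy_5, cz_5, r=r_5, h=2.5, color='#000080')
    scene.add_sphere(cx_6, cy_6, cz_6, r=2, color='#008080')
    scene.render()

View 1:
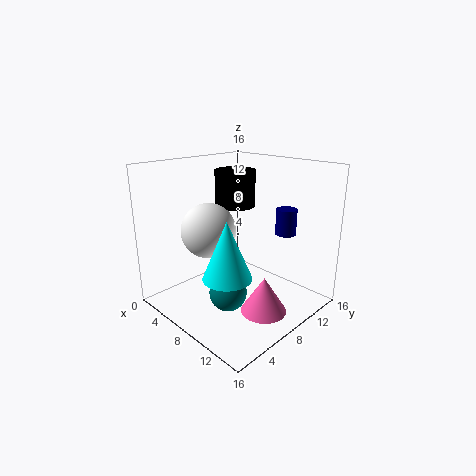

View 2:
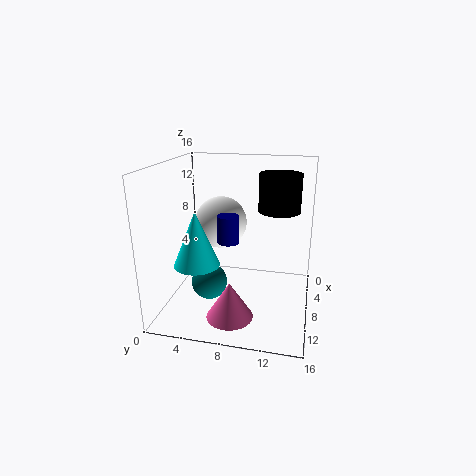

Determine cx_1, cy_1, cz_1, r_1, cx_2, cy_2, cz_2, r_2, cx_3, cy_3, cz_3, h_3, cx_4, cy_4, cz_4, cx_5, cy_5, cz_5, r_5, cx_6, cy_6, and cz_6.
cx_1 = 12; cy_1 = 8; cz_1 = 0.5; r_1 = 2.5; cx_2 = 10.5; cy_2 = 4; cz_2 = 5.5; r_2 = 2.5; cx_3 = 3.5; cy_3 = 12; cz_3 = 10; h_3 = 4.5; cx_4 = 6; cy_4 = 5.5; cz_4 = 9; cx_5 = 14; cy_5 = 8.5; cz_5 = 10; r_5 = 1; cx_6 = 9.5; cy_6 = 5; cz_6 = 3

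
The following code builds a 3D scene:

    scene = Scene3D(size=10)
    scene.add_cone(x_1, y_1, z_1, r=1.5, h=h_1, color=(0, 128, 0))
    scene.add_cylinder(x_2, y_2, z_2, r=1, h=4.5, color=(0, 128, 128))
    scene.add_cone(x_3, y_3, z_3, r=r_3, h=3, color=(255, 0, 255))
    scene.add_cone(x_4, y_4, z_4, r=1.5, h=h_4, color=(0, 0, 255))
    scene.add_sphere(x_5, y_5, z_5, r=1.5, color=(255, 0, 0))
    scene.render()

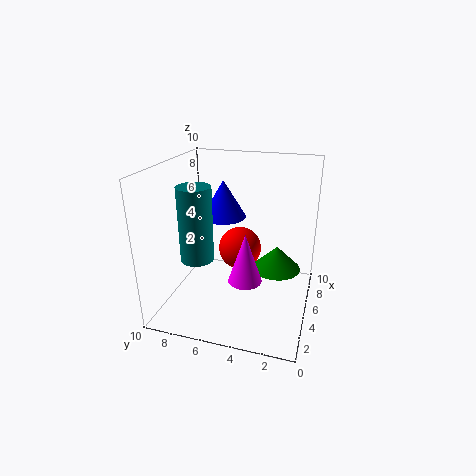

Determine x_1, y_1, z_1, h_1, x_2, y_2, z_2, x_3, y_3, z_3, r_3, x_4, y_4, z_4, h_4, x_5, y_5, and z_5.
x_1 = 3.5
y_1 = 2
z_1 = 4
h_1 = 1.5
x_2 = 1.5
y_2 = 6.5
z_2 = 5
x_3 = 1.5
y_3 = 3.5
z_3 = 4
r_3 = 1
x_4 = 5
y_4 = 6
z_4 = 6.5
h_4 = 2.5
x_5 = 5.5
y_5 = 5
z_5 = 4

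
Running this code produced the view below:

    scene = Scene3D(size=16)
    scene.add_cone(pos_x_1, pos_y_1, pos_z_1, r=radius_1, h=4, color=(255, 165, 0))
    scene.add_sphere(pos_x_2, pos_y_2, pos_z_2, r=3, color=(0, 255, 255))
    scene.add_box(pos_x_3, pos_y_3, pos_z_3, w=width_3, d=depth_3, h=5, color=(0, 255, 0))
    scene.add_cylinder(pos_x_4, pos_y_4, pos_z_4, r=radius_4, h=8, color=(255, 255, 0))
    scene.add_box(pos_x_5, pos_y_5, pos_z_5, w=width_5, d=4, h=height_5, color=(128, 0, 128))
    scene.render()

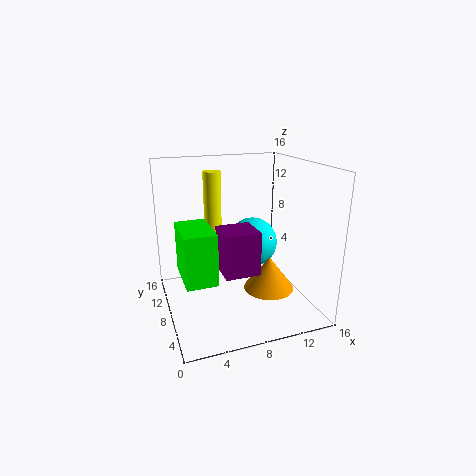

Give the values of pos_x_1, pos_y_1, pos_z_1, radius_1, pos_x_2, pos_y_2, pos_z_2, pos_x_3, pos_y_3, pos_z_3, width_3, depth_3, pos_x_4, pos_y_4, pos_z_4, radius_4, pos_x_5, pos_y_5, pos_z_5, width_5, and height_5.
pos_x_1 = 12
pos_y_1 = 8
pos_z_1 = 1
radius_1 = 3
pos_x_2 = 11
pos_y_2 = 11
pos_z_2 = 6
pos_x_3 = 1
pos_y_3 = 2
pos_z_3 = 6
width_3 = 3
depth_3 = 5
pos_x_4 = 6
pos_y_4 = 11
pos_z_4 = 7
radius_4 = 1
pos_x_5 = 6
pos_y_5 = 6
pos_z_5 = 4
width_5 = 4
height_5 = 5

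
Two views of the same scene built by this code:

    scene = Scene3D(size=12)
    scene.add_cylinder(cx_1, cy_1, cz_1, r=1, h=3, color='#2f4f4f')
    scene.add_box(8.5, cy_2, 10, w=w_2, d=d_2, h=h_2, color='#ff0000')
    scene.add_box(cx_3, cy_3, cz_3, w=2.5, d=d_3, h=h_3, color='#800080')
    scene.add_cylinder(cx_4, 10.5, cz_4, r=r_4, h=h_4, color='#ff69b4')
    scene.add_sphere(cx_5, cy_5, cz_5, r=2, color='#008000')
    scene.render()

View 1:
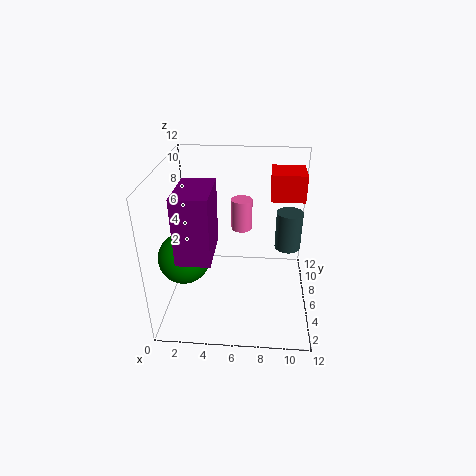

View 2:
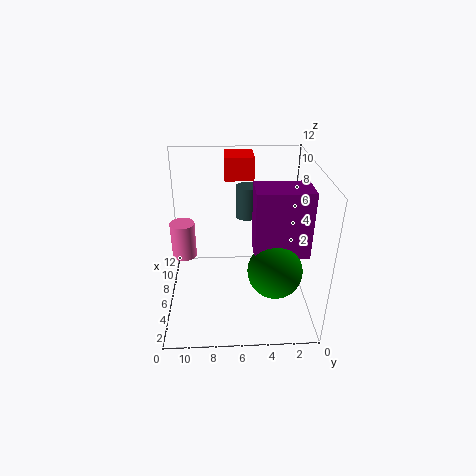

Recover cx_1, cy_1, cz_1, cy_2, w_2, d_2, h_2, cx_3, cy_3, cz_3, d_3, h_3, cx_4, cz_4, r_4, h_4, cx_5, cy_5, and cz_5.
cx_1 = 10, cy_1 = 5, cz_1 = 6, cy_2 = 4.5, w_2 = 2.5, d_2 = 2.5, h_2 = 2, cx_3 = 2, cy_3 = 1, cz_3 = 6.5, d_3 = 4, h_3 = 5, cx_4 = 6, cz_4 = 4.5, r_4 = 1, h_4 = 3, cx_5 = 2, cy_5 = 3.5, cz_5 = 5.5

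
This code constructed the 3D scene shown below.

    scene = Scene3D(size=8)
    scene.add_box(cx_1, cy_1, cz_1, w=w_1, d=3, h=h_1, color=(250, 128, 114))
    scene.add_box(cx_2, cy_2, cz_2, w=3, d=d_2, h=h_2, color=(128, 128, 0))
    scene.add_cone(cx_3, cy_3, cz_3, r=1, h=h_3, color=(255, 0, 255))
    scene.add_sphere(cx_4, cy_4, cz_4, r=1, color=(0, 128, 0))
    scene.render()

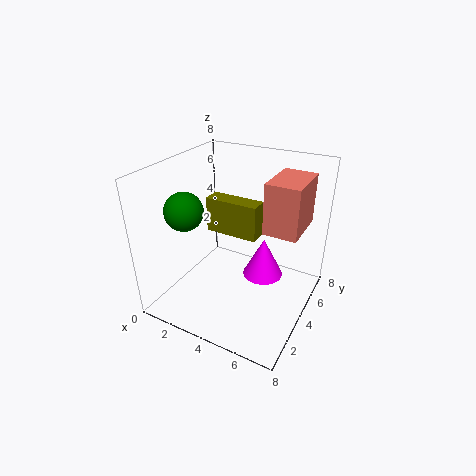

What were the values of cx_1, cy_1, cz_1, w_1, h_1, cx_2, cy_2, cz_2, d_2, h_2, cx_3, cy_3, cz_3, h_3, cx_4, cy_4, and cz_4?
cx_1 = 5; cy_1 = 5; cz_1 = 4; w_1 = 2; h_1 = 3; cx_2 = 2; cy_2 = 4; cz_2 = 4; d_2 = 1; h_2 = 2; cx_3 = 6; cy_3 = 3; cz_3 = 3; h_3 = 2; cx_4 = 2; cy_4 = 2; cz_4 = 6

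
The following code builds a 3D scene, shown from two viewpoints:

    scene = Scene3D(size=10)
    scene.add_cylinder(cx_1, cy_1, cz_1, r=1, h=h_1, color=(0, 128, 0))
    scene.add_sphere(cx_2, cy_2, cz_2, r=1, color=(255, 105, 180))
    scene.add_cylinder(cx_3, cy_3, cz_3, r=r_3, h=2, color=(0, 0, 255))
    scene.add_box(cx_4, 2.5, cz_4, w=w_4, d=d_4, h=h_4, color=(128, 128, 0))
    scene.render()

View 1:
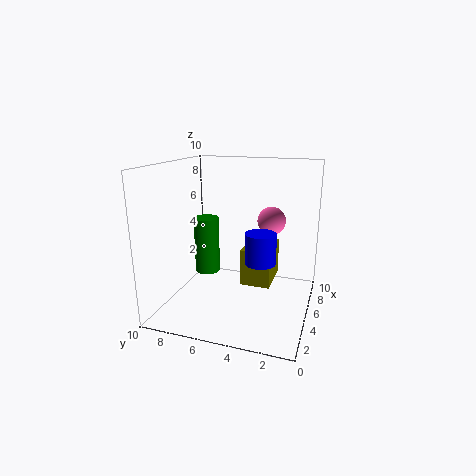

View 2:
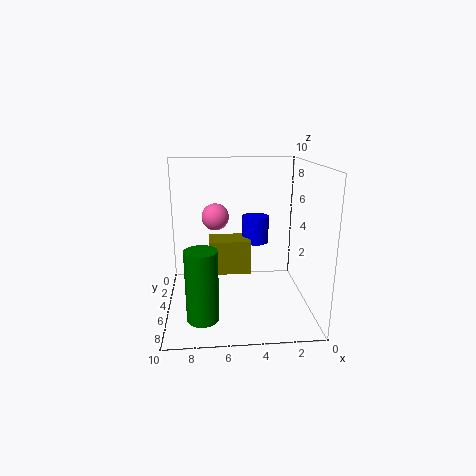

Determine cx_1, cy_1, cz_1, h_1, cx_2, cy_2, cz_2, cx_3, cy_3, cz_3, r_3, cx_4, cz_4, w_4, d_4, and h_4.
cx_1 = 7.5
cy_1 = 8.5
cz_1 = 1
h_1 = 4.5
cx_2 = 6.5
cy_2 = 3
cz_2 = 6
cx_3 = 3.5
cy_3 = 3
cz_3 = 4
r_3 = 1
cx_4 = 4
cz_4 = 2
w_4 = 3
d_4 = 2
h_4 = 2.5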